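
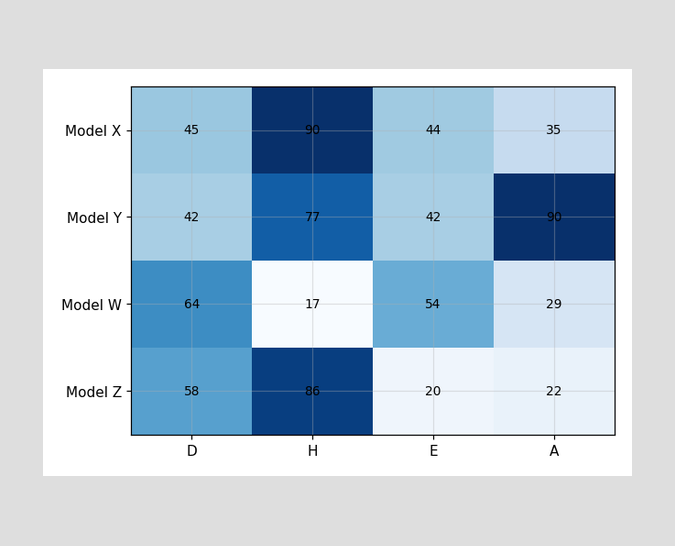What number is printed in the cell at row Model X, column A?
35

The (Model X, A) cell reads 35.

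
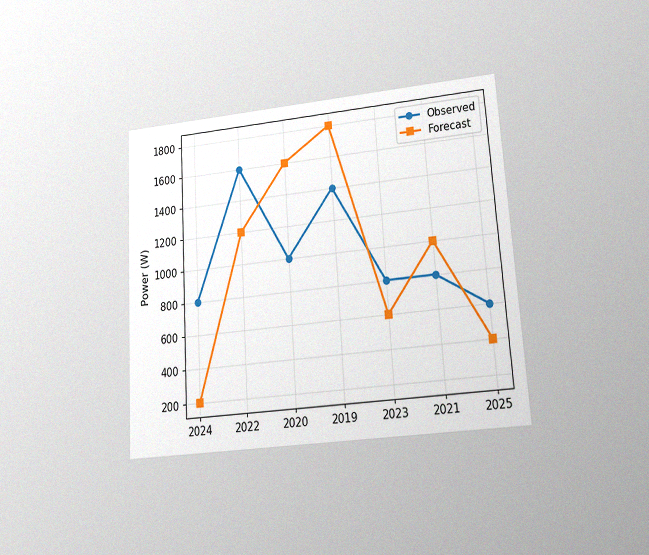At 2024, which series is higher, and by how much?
Observed, by 600W

The chart is tilted about 4° counter-clockwise and viewed at a slight angle, with some photo noise. At 2024, Observed sits above the other line by 600W.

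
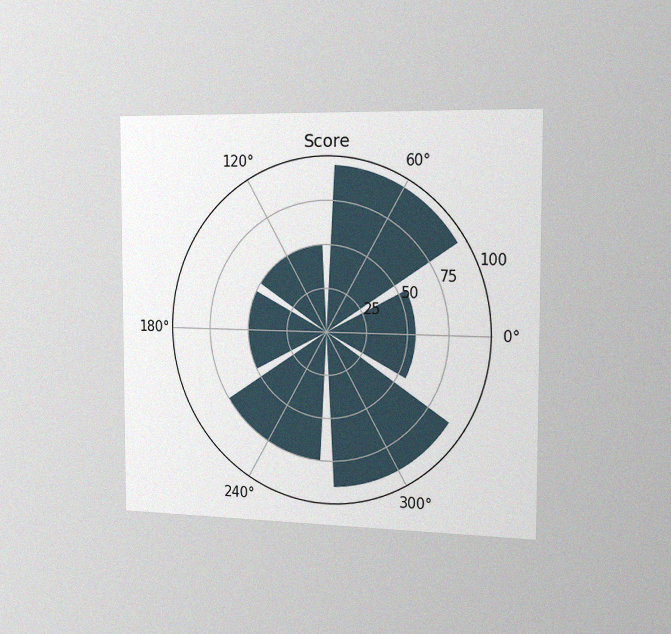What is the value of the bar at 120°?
50

The chart is viewed slightly from the right, with some photo noise. The bar at 120° reaches 50 on the radial axis.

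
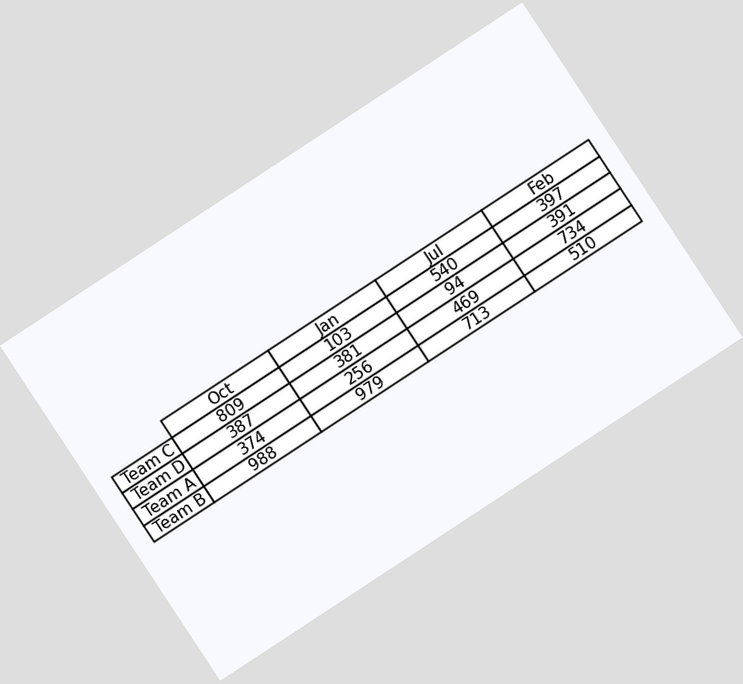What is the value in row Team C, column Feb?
397

The chart is tilted about 33° counter-clockwise. The (Team C, Feb) cell reads 397.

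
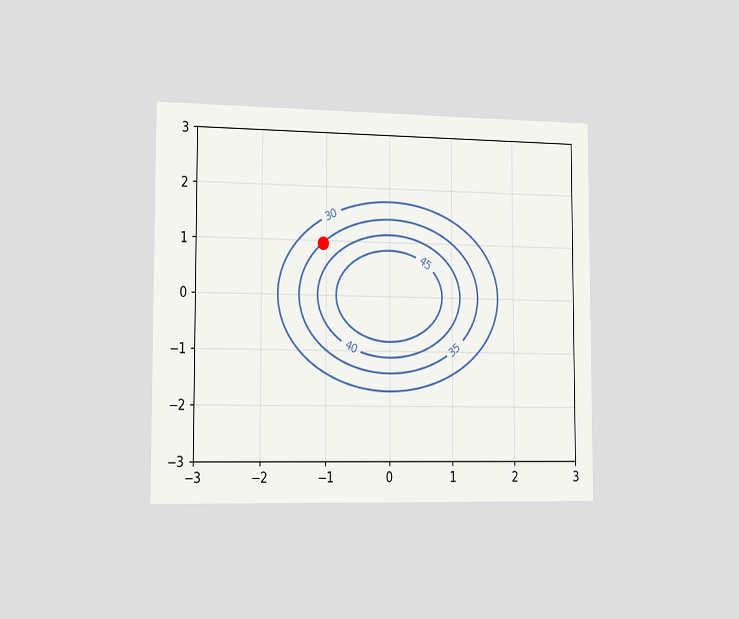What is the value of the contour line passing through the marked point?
The chart is viewed slightly from the left. The marked point sits on the contour labelled 35.

35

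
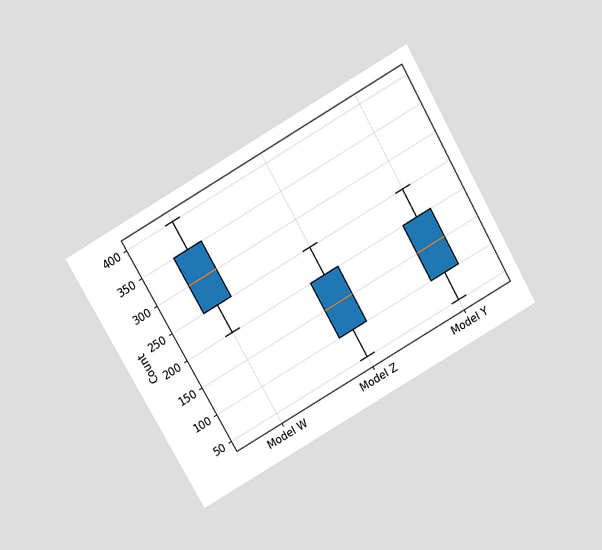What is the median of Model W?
The chart is tilted about 30° counter-clockwise and viewed slightly from above. The median line in the Model W box sits at 300.

300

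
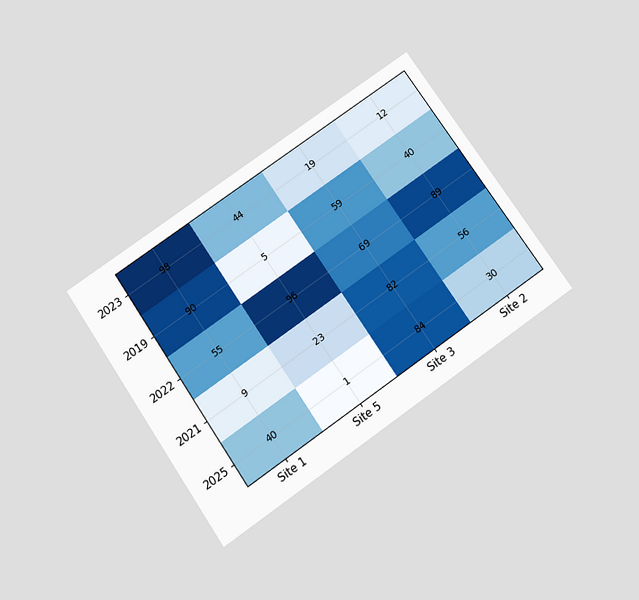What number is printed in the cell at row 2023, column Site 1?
98

The chart is tilted about 35° counter-clockwise and viewed slightly from below. The (2023, Site 1) cell reads 98.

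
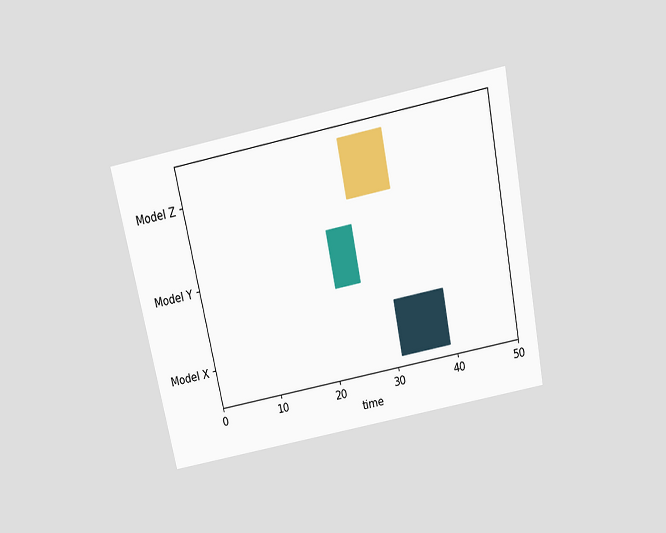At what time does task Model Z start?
26

The chart is tilted about 12° counter-clockwise and viewed slightly from above. The Model Z bar begins at t=26.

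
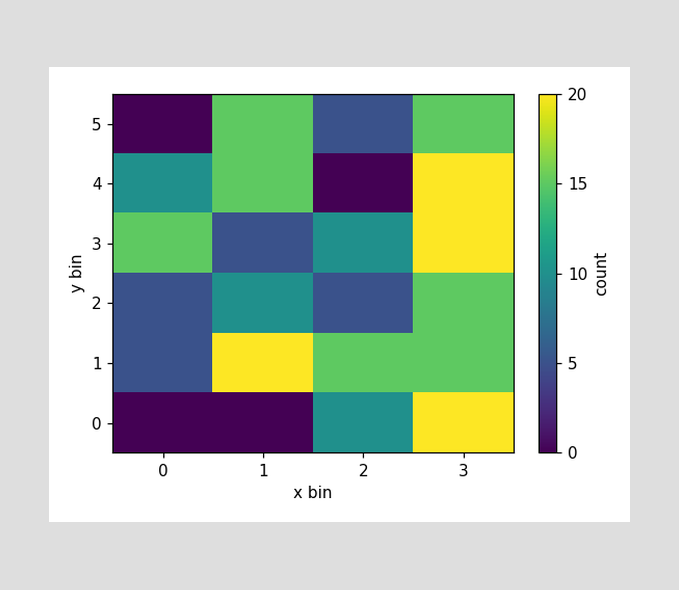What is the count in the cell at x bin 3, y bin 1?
Matching the cell (3, 1) against the colorbar gives 15.

15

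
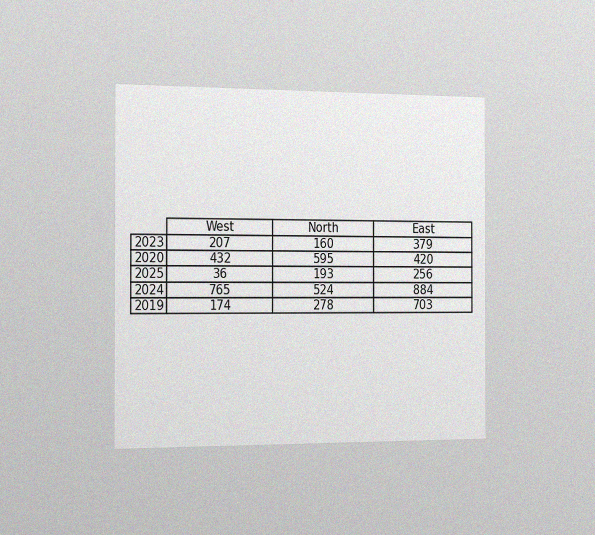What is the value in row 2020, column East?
420

The chart is viewed slightly from the left, with some photo noise. The (2020, East) cell reads 420.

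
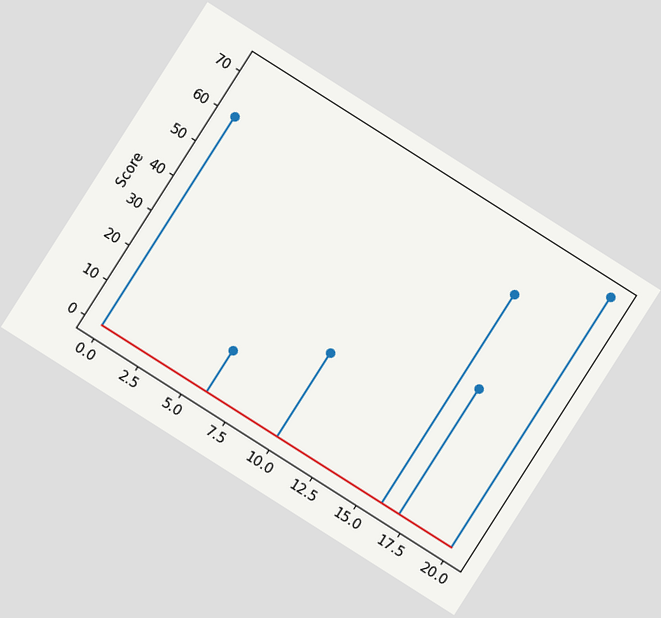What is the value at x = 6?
12

The chart is tilted about 32° clockwise. The stem at x=6 reaches 12.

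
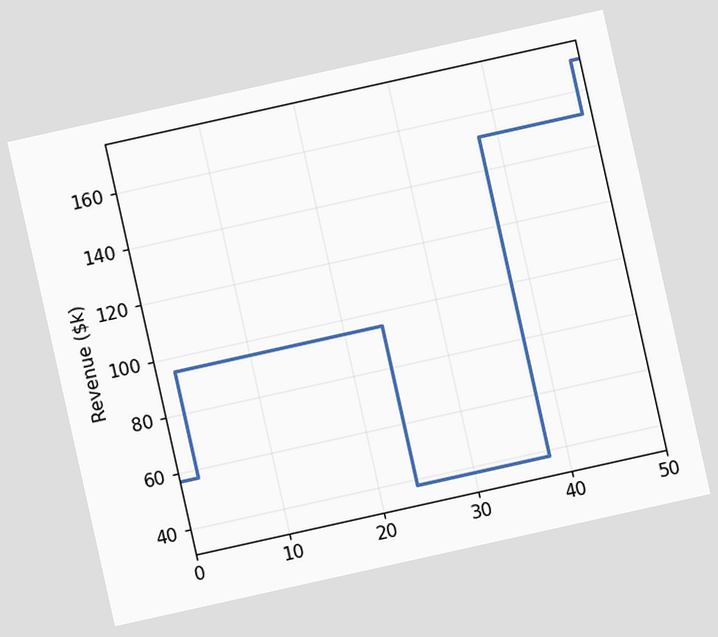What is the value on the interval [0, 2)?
The chart is tilted about 13° counter-clockwise. On [0, 2) the step sits at $57k.

$57k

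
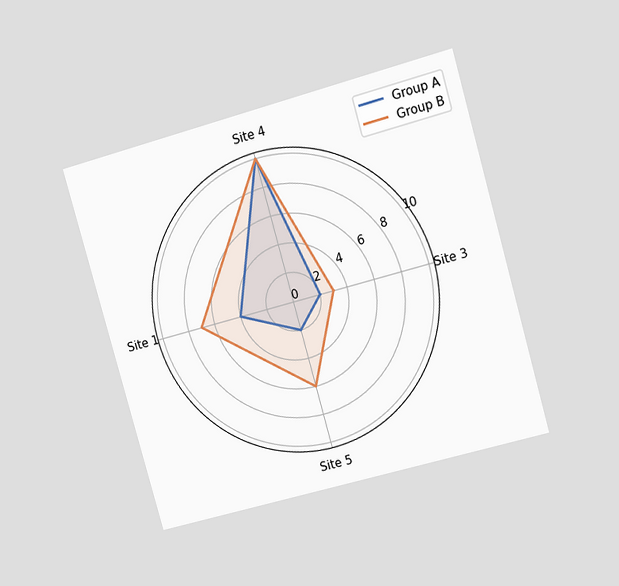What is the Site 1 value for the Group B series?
The chart is tilted about 16° counter-clockwise and viewed at a slight angle. On the Site 1 axis, Group B reaches 7.

7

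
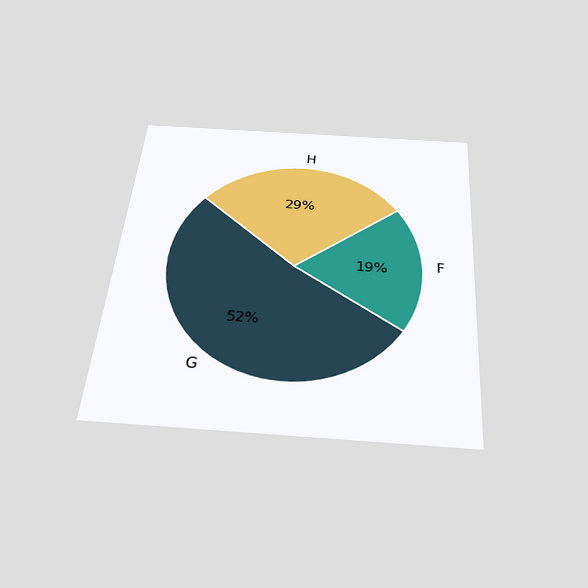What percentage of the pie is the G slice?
The chart is tilted about 5° clockwise and viewed slightly from below. The G slice takes up 52% of the pie.

52%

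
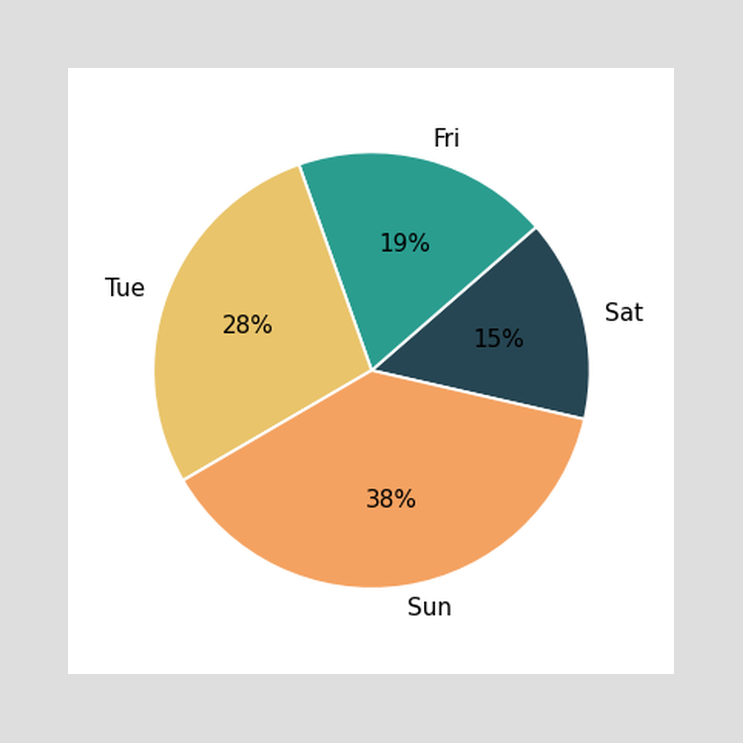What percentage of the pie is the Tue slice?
28%

The Tue slice takes up 28% of the pie.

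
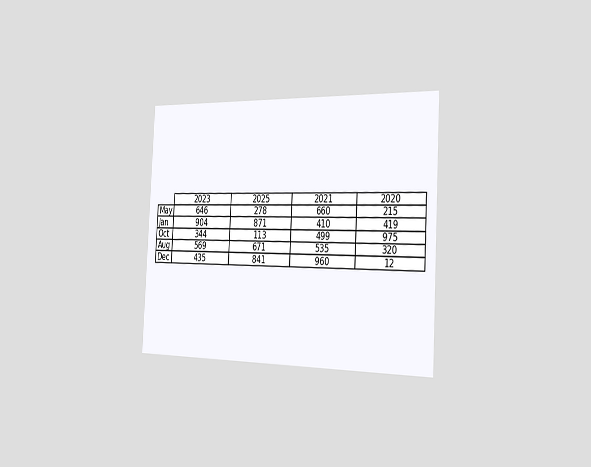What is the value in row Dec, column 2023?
The chart is tilted about 3° clockwise and viewed slightly from the right. The (Dec, 2023) cell reads 435.

435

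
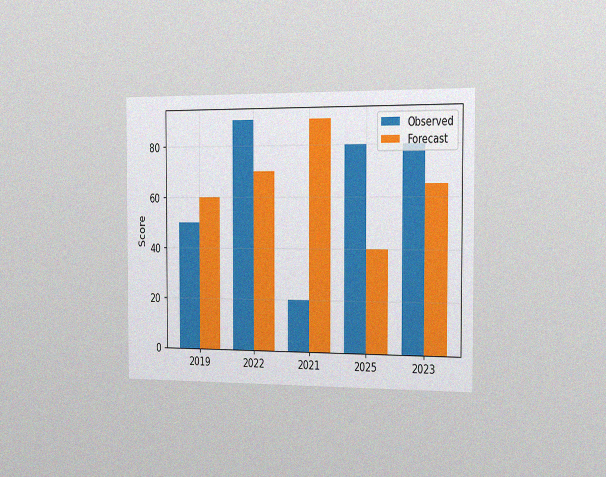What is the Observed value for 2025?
The chart is viewed slightly from the right, with some photo noise. The Observed bar at 2025 reaches 80 on the y-axis.

80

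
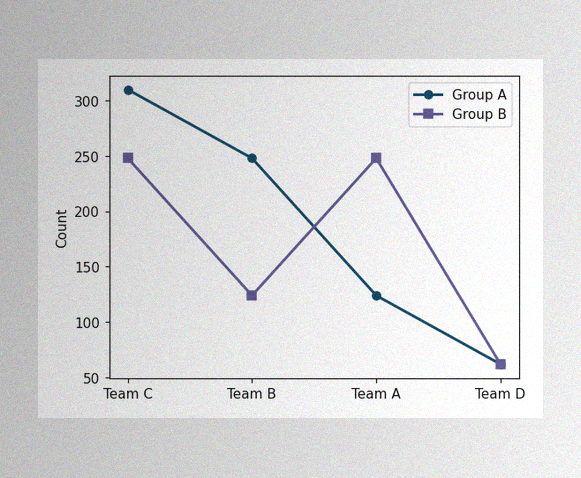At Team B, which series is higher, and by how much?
Group A, by 124

The image has some photo noise and uneven lighting. At Team B, Group A sits above the other line by 124.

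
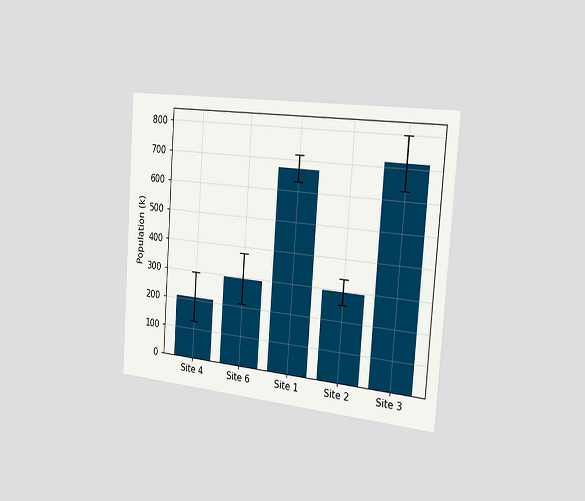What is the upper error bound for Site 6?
378k

The chart is tilted about 4° clockwise and viewed slightly from the right. The Site 6 bar's upper whisker reaches 378k.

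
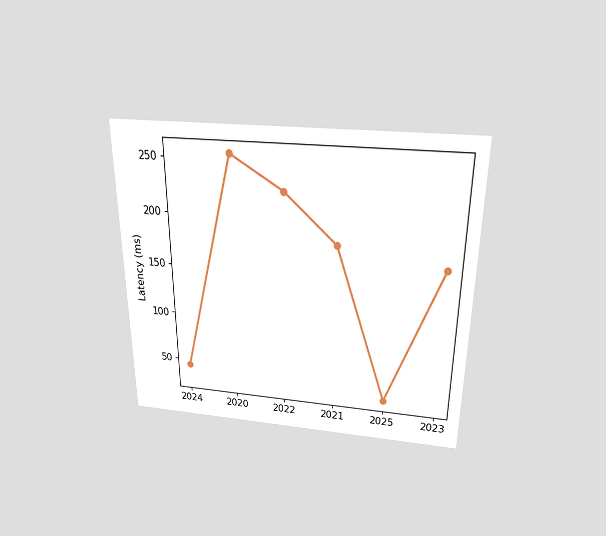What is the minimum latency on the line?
30ms

The chart is viewed slightly from above. The lowest point is at 2025, and reading across to the y-axis gives 30ms.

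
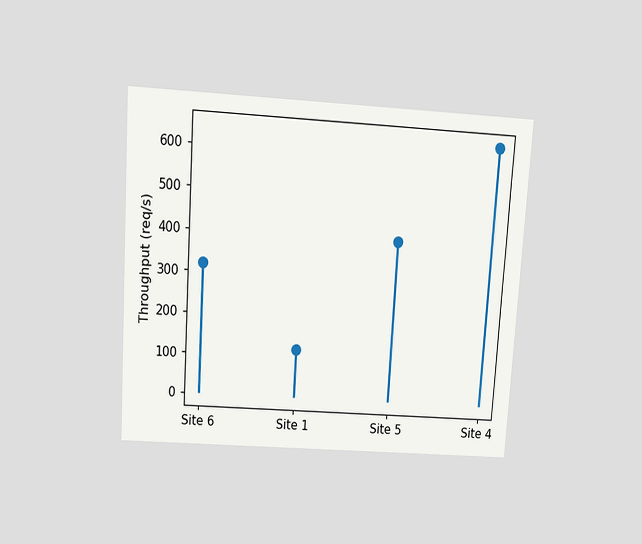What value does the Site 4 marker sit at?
640req/s

The chart is tilted about 4° clockwise and viewed slightly from above. The Site 4 marker sits at 640req/s.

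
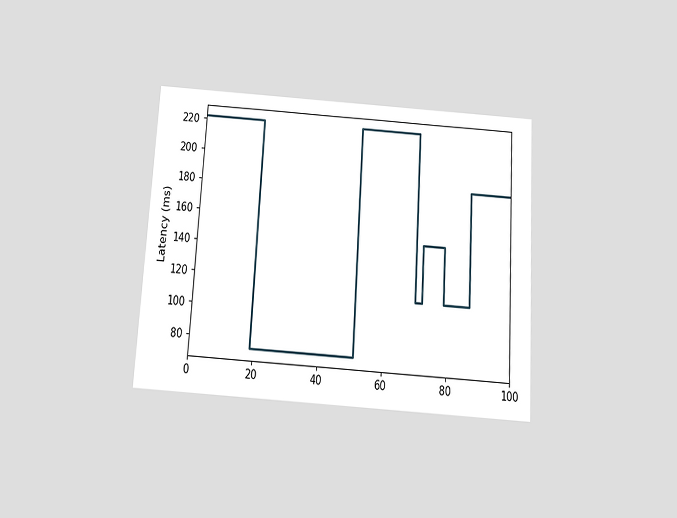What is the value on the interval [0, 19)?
The chart is tilted about 4° clockwise and viewed slightly from below. On [0, 19) the step sits at 222ms.

222ms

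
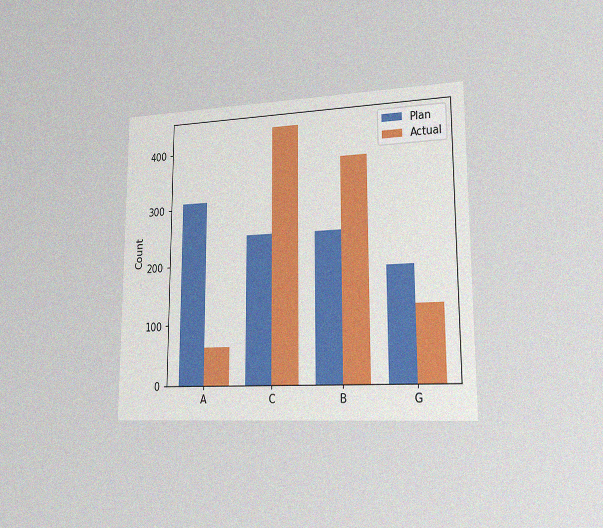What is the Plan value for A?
The chart is viewed slightly from the right, with some photo noise. The Plan bar at A reaches 310 on the y-axis.

310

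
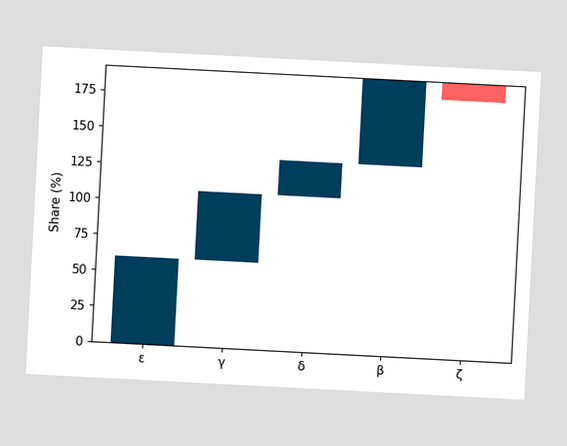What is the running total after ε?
60%

The chart is tilted about 3° clockwise. After ε the running total reaches 60%.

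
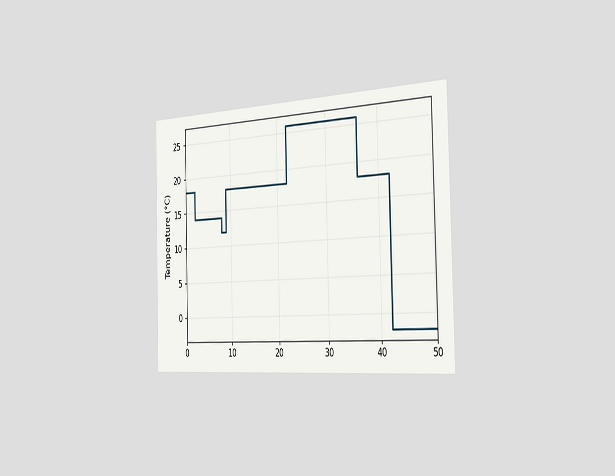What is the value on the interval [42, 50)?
The chart is viewed slightly from the right. On [42, 50) the step sits at -2°C.

-2°C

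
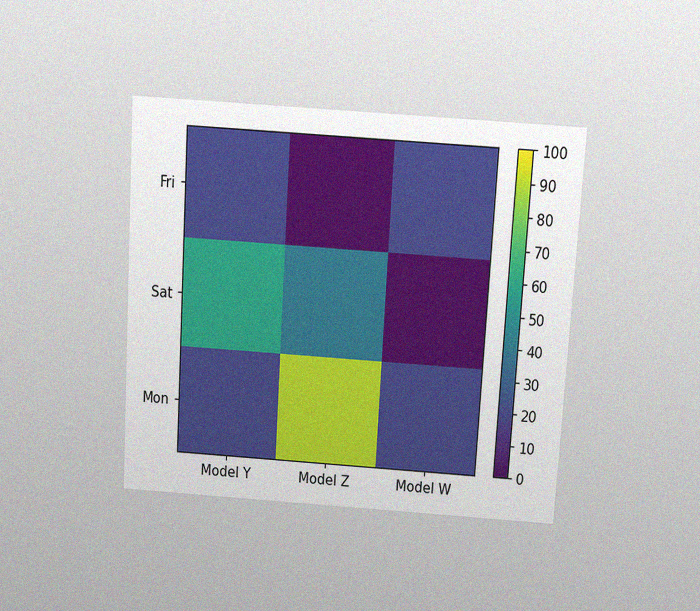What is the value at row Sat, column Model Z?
The chart is tilted about 4° clockwise and viewed slightly from above, with some photo noise. Matching cell (Sat, Model Z) against the colorbar gives 40.

40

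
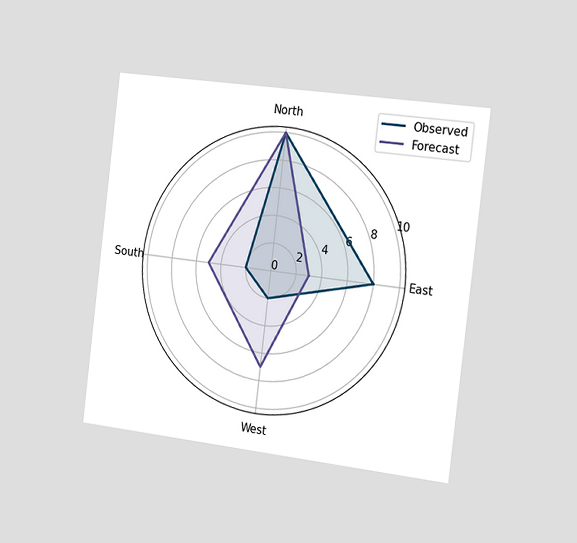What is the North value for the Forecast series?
The chart is tilted about 7° clockwise and viewed slightly from the right. On the North axis, Forecast reaches 10.

10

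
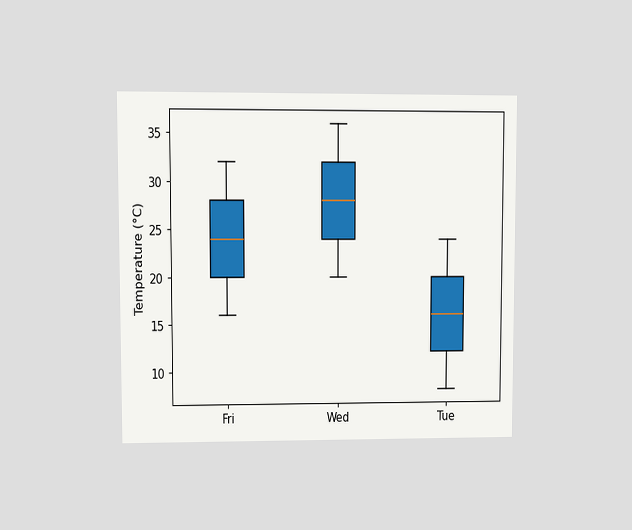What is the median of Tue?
16°C

The chart is viewed at a slight angle. The median line in the Tue box sits at 16°C.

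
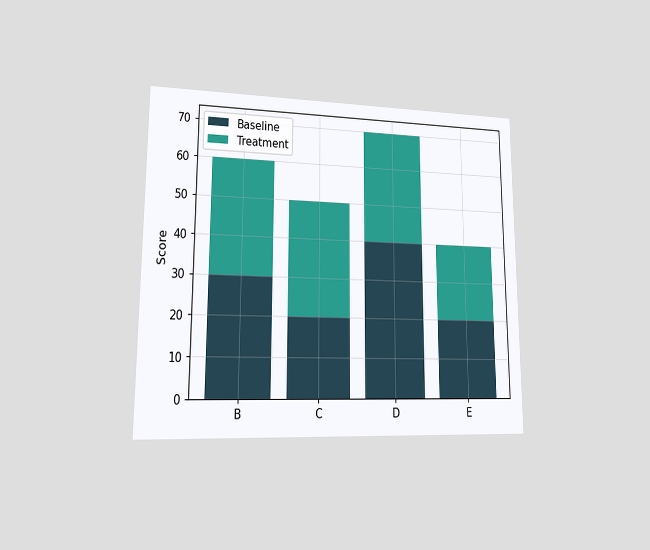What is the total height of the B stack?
The chart is viewed at a slight angle. The B stack's top reaches 60 on the y-axis.

60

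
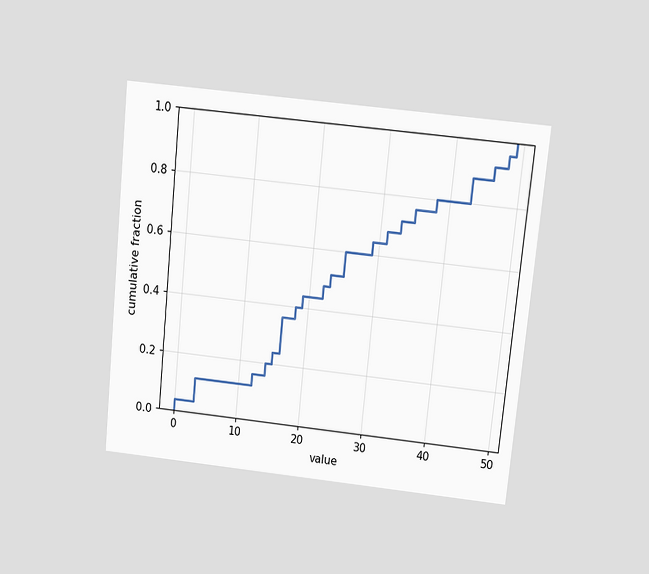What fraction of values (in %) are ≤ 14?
The chart is tilted about 6° clockwise and viewed at a slight angle. At x=14 the ECDF step is at 20%.

20%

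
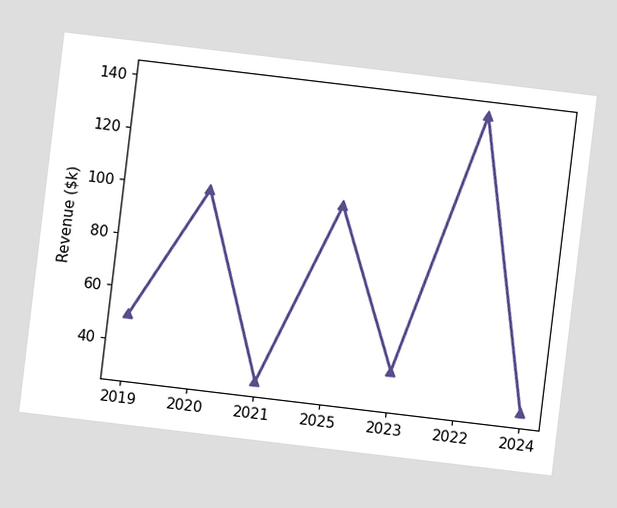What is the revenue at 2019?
The chart is tilted about 7° clockwise. At 2019, the line is at $50k.

$50k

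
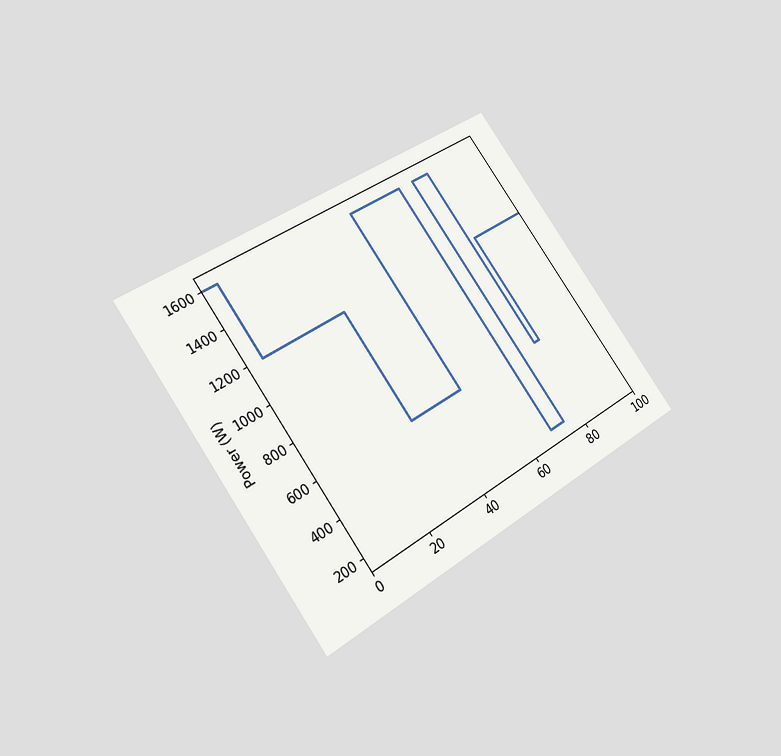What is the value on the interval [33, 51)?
600W

The chart is tilted about 35° counter-clockwise and viewed at a slight angle. On [33, 51) the step sits at 600W.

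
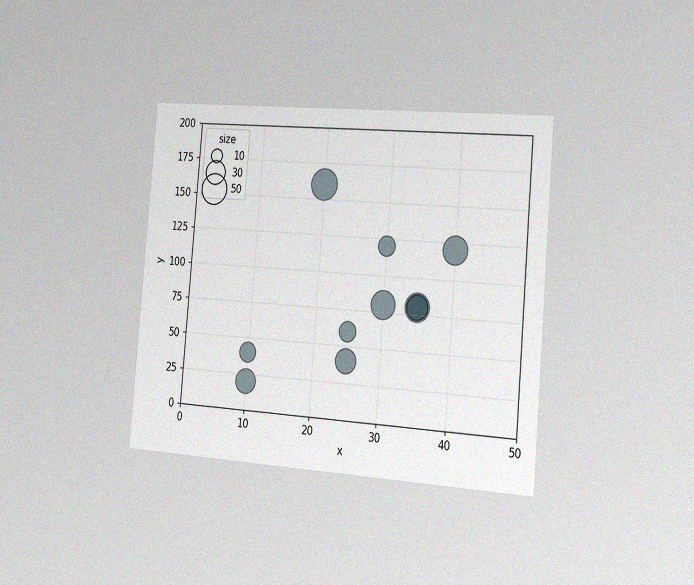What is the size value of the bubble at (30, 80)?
The chart is tilted about 5° clockwise and viewed slightly from the right, with some photo noise. Matching the bubble at (30, 80) against the size legend gives 40.

40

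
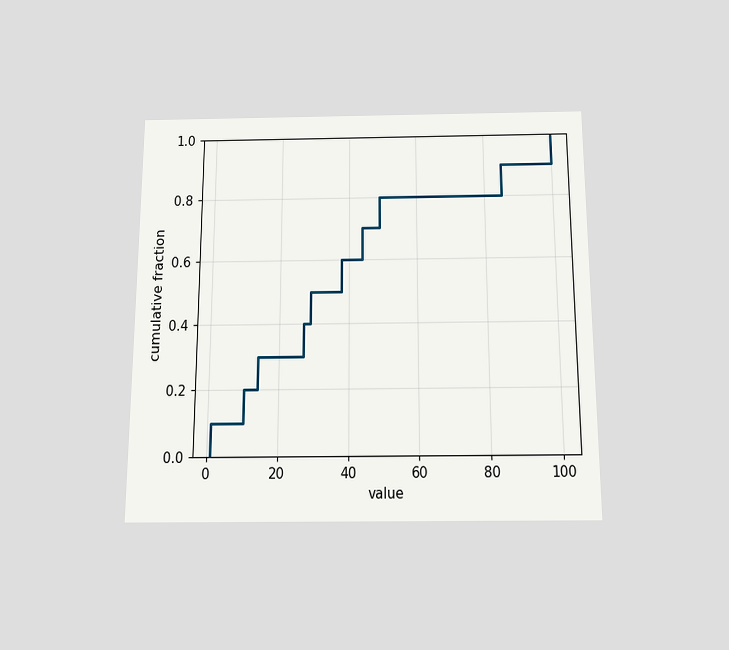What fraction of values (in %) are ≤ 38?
60%

The chart is viewed slightly from below. At x=38 the ECDF step is at 60%.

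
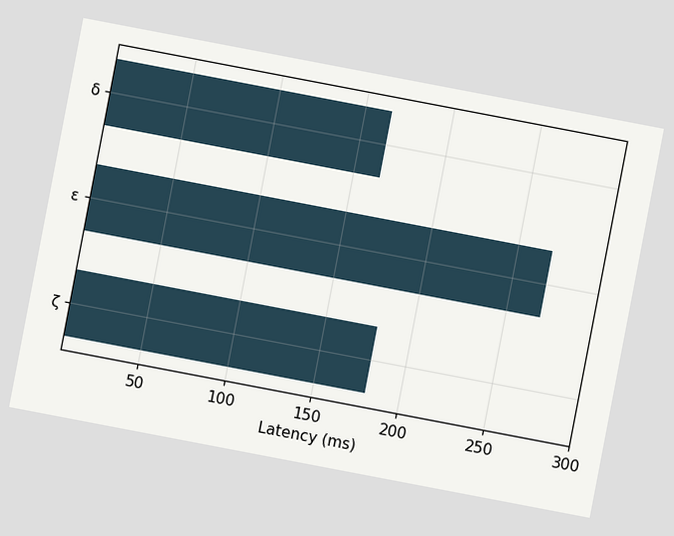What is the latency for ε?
The chart is tilted about 11° clockwise. Reading along the chart's x-axis, the ε bar reaches 270ms.

270ms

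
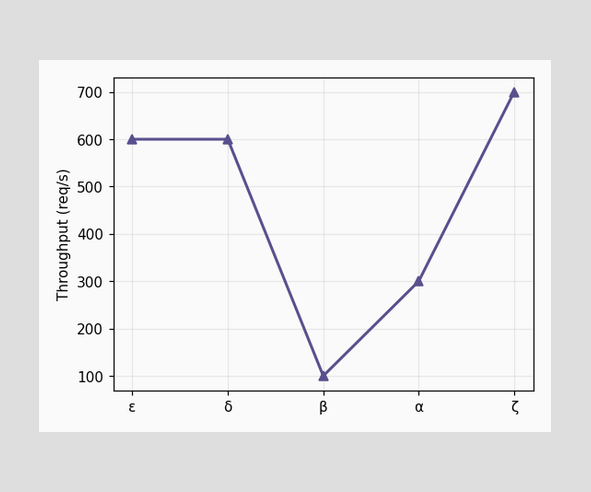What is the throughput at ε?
At ε, the line is at 600req/s.

600req/s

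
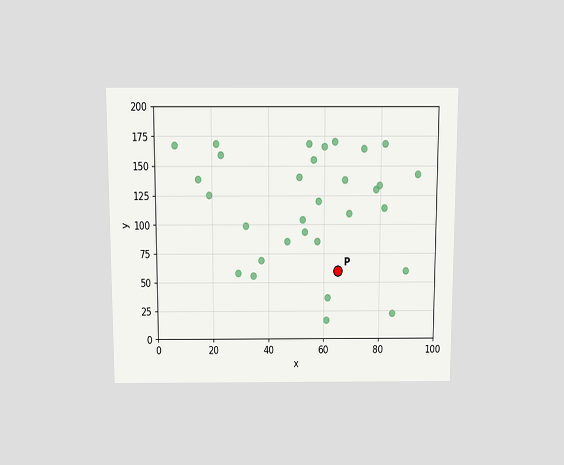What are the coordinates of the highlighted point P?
The chart is viewed slightly from above. Following the gridlines from P to each axis, P sits at (65, 60).

(65, 60)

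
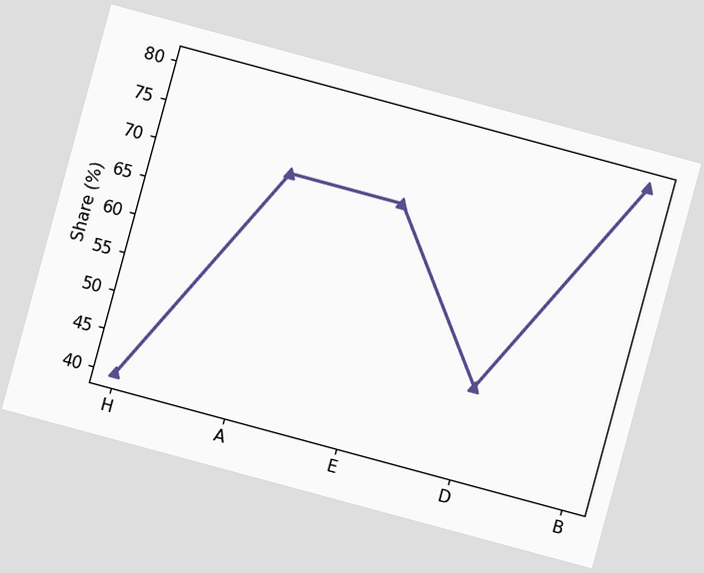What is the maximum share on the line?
The chart is tilted about 15° clockwise. The highest point is at B, and reading across to the y-axis gives 80%.

80%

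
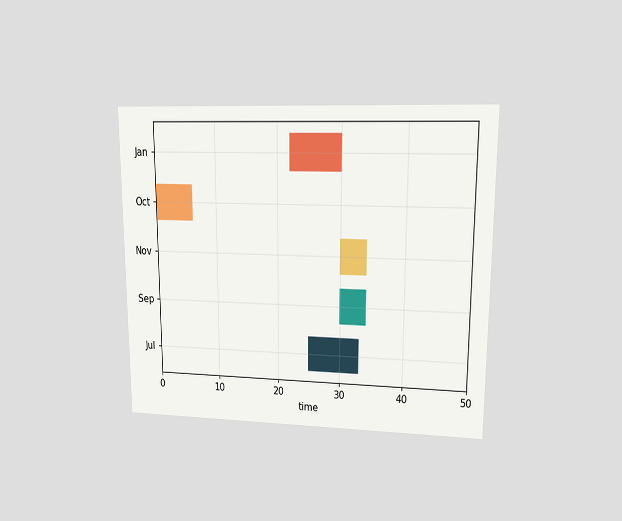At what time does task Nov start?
30

The chart is viewed at a slight angle. The Nov bar begins at t=30.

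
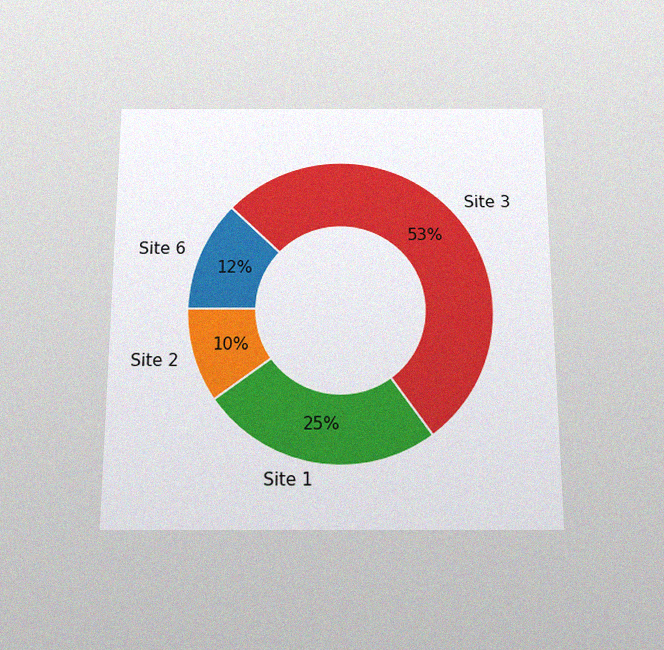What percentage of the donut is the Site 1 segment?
25%

The chart is viewed slightly from below, with some photo noise. The Site 1 segment takes up 25% of the ring.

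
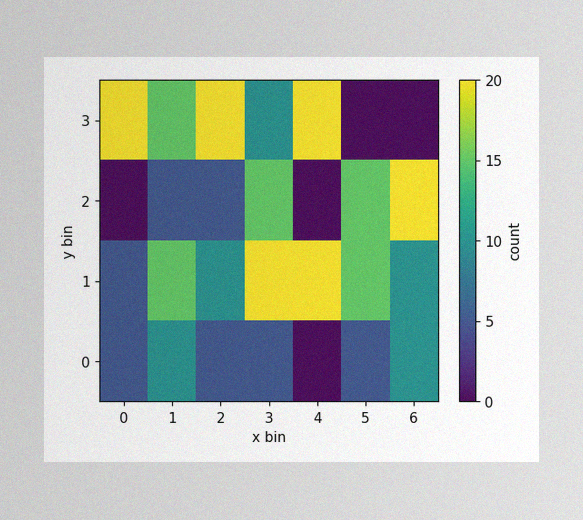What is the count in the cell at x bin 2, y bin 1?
The image has some photo noise and uneven lighting. Matching the cell (2, 1) against the colorbar gives 10.

10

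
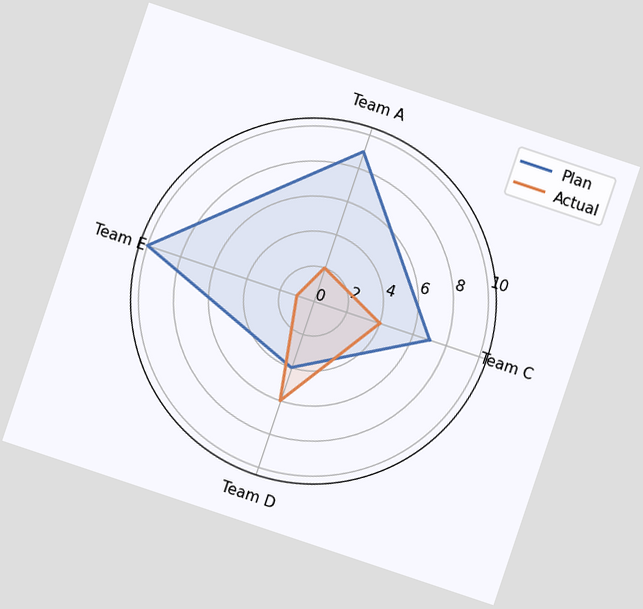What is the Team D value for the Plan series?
The chart is tilted about 19° clockwise. On the Team D axis, Plan reaches 4.

4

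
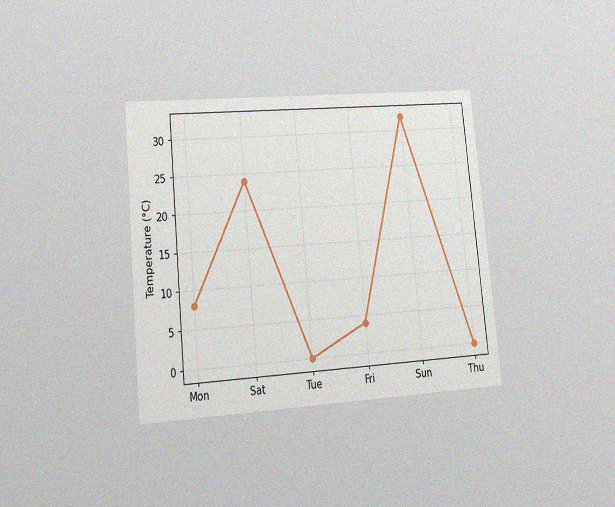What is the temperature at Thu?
0°C

The chart is tilted about 5° counter-clockwise and viewed at a slight angle, with some photo noise. At Thu, the line is at 0°C.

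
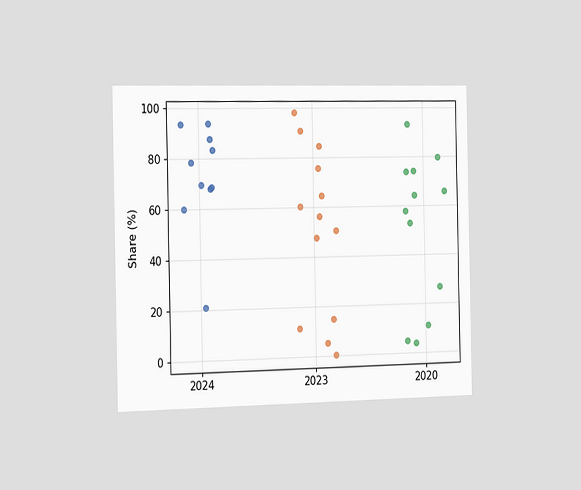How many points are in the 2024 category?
10

The chart is viewed slightly from the left. Counting the markers in the 2024 column gives 10.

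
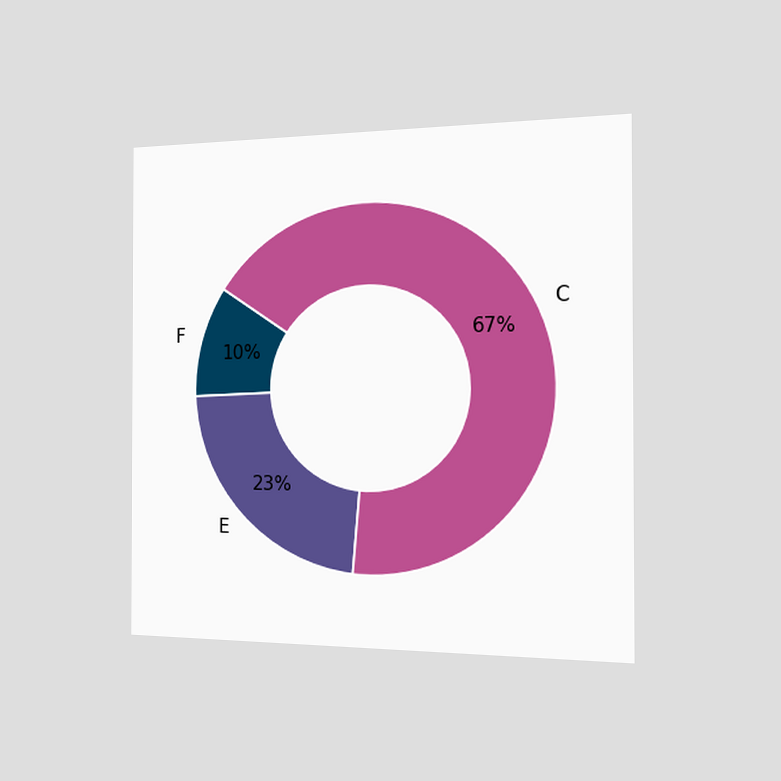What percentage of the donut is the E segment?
The chart is viewed slightly from the right. The E segment takes up 23% of the ring.

23%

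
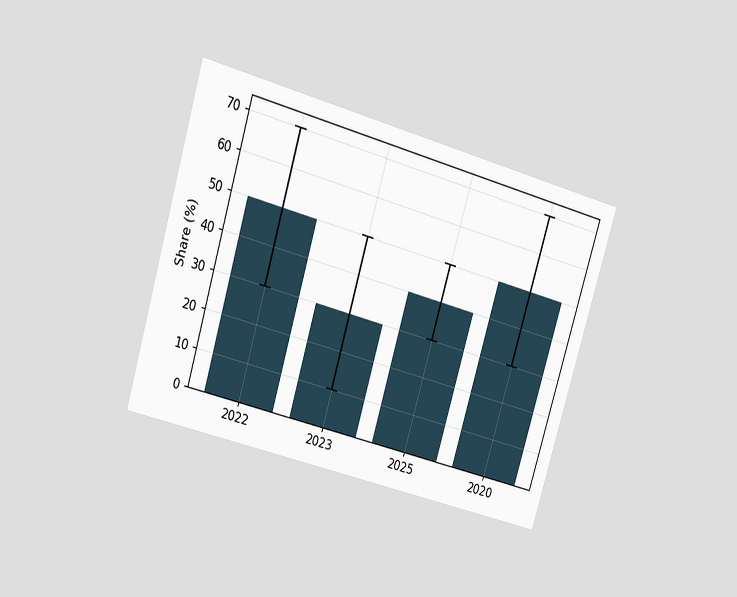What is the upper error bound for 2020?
The chart is tilted about 17° clockwise and viewed at a slight angle. The 2020 bar's upper whisker reaches 70%.

70%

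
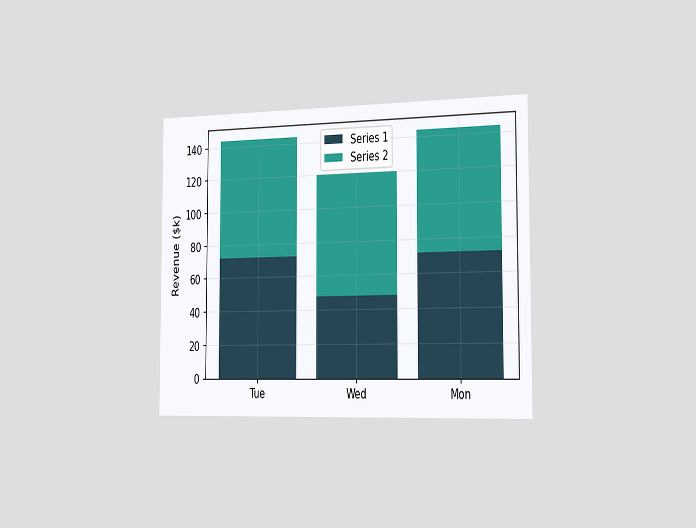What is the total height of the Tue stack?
The chart is viewed slightly from the right. The Tue stack's top reaches $144k on the y-axis.

$144k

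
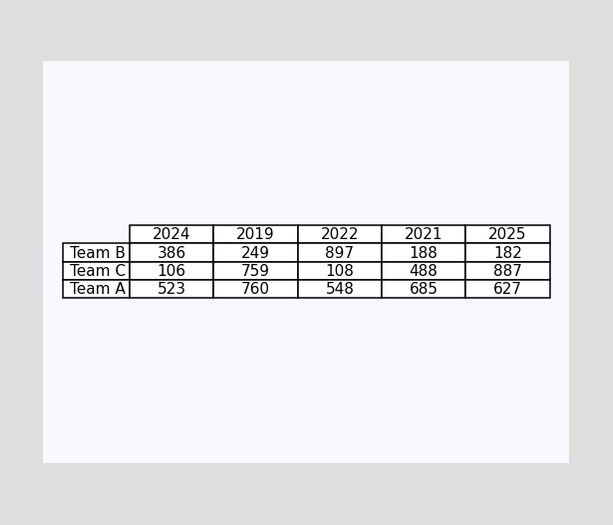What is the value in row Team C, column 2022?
108

The (Team C, 2022) cell reads 108.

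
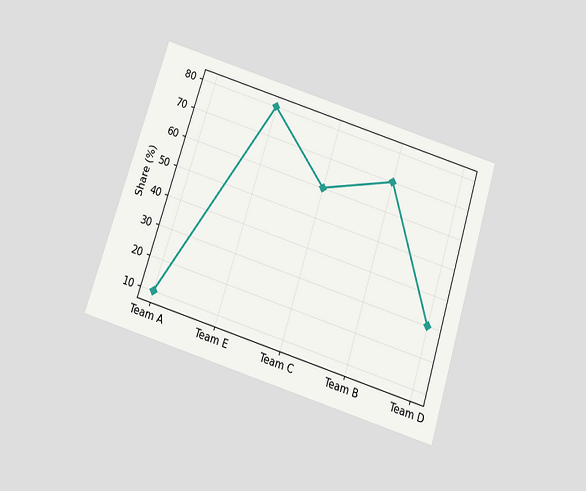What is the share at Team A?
The chart is tilted about 17° clockwise and viewed slightly from below. At Team A, the line is at 10%.

10%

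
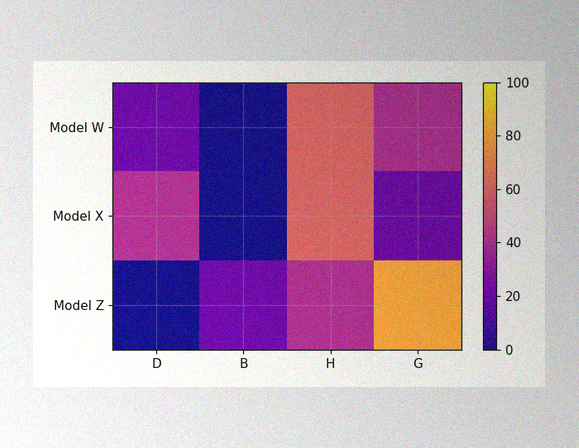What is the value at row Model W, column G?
The image has some photo noise and uneven lighting. Matching cell (Model W, G) against the colorbar gives 40.

40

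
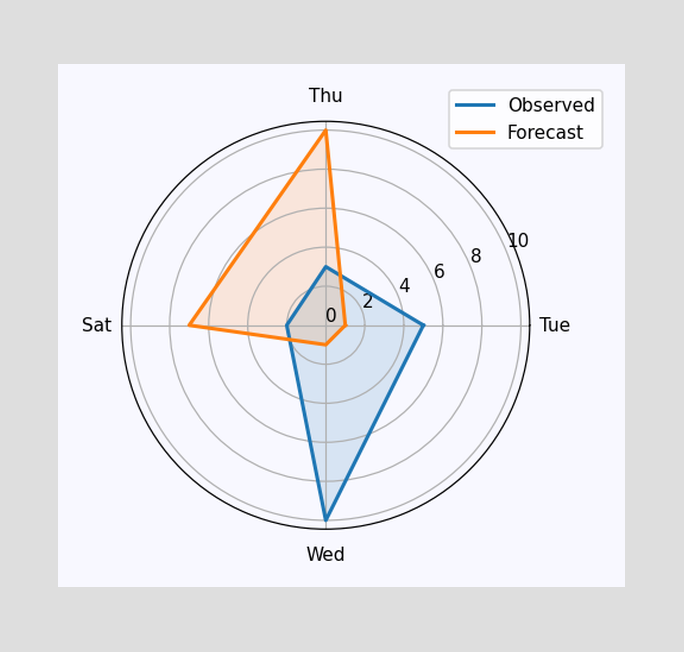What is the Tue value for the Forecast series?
On the Tue axis, Forecast reaches 1.

1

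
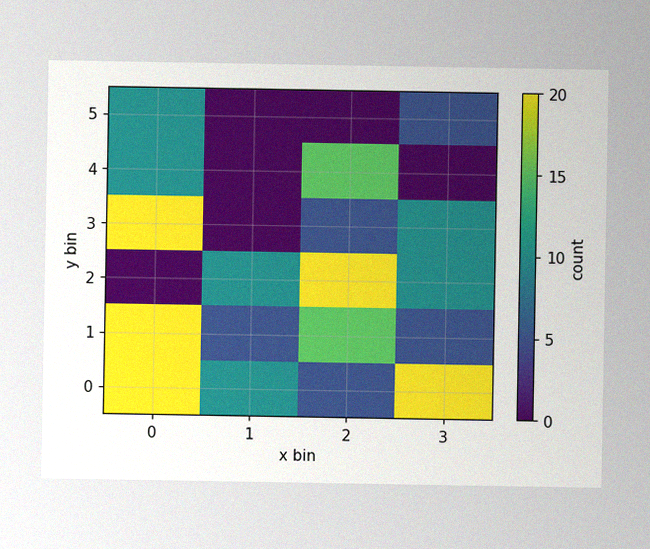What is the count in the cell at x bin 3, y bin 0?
20

The image has some photo noise and uneven lighting. Matching the cell (3, 0) against the colorbar gives 20.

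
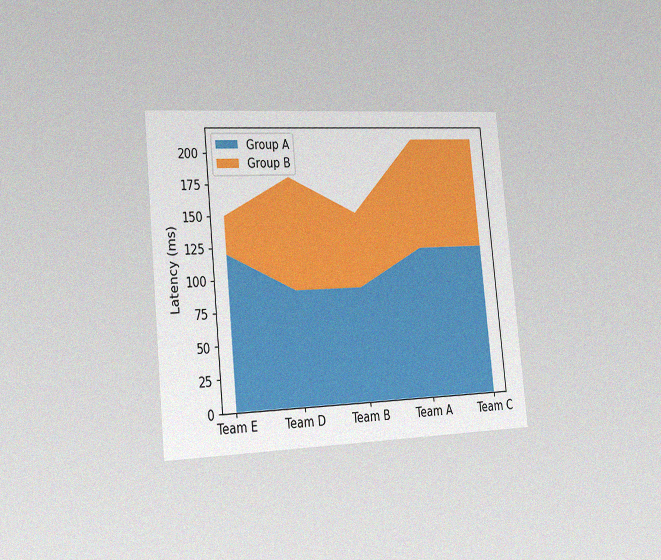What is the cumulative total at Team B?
150ms

The chart is tilted about 6° counter-clockwise and viewed slightly from the left, with some photo noise. The stacked total at Team B reaches 150ms.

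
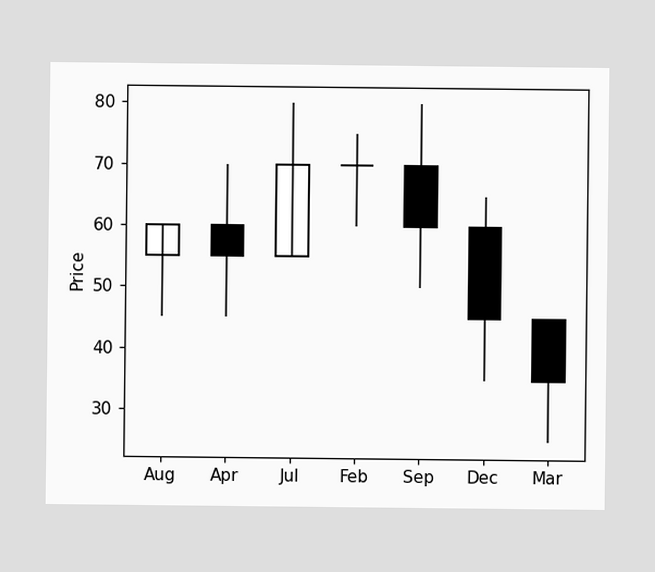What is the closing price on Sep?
The Sep candle closes at 60.

60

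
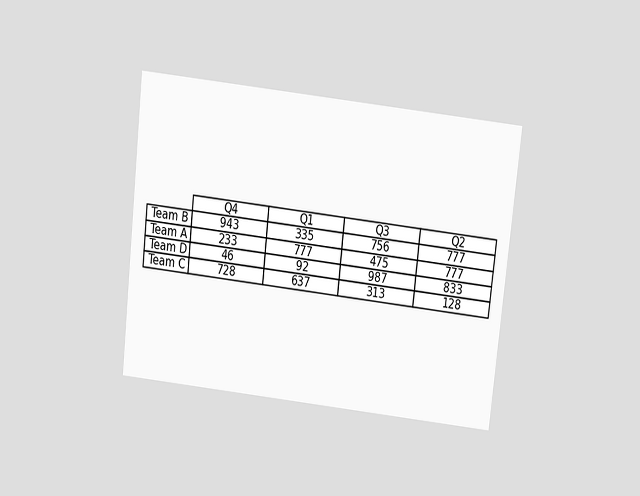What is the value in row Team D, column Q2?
The chart is tilted about 6° clockwise and viewed slightly from above. The (Team D, Q2) cell reads 833.

833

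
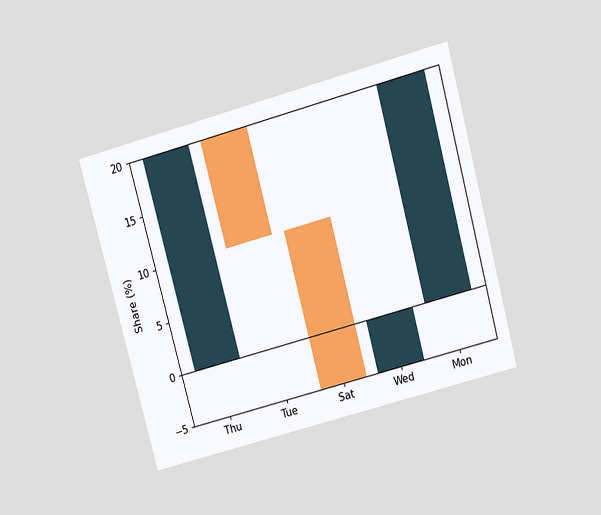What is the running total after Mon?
The chart is tilted about 15° counter-clockwise and viewed slightly from above. After Mon the running total reaches 20%.

20%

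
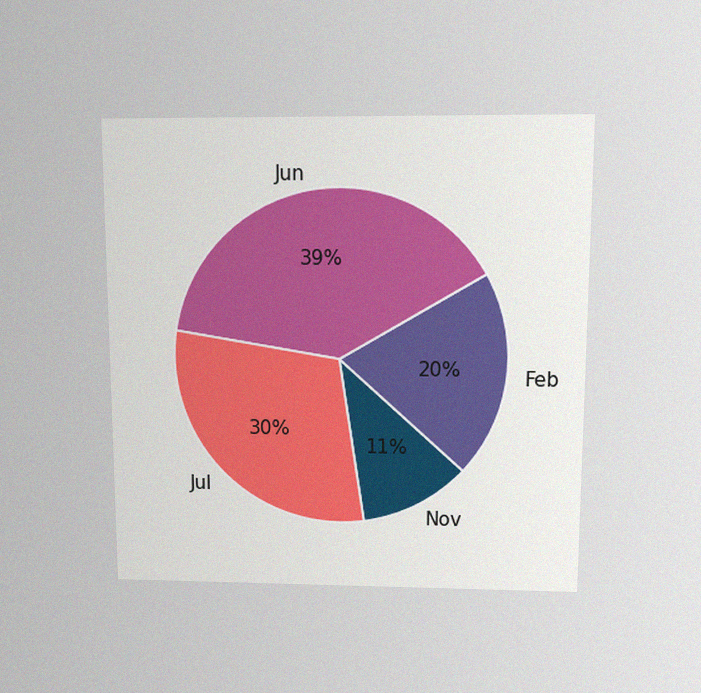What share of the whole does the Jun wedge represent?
39%

The chart is viewed slightly from above, with some photo noise. The Jun slice takes up 39% of the pie.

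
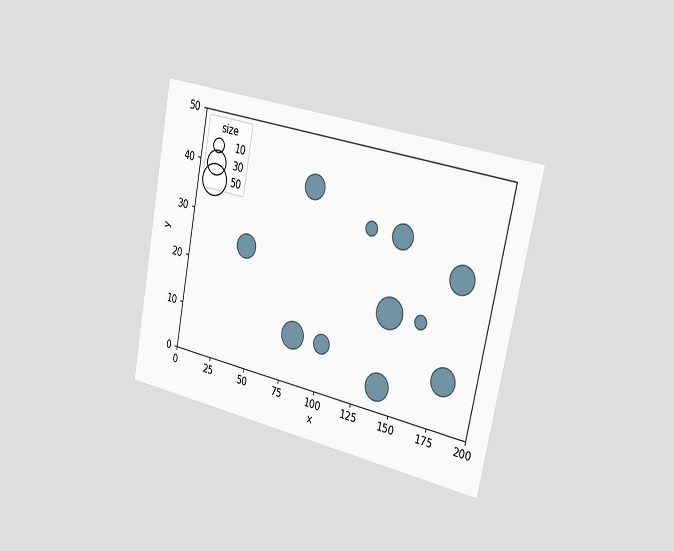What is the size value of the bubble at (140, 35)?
30

The chart is tilted about 11° clockwise and viewed slightly from the right. Matching the bubble at (140, 35) against the size legend gives 30.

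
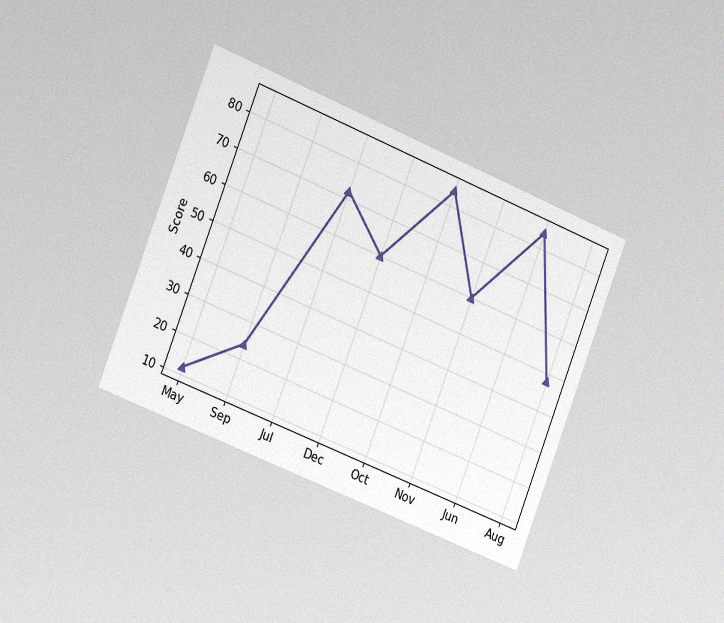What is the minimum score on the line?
The chart is tilted about 21° clockwise and viewed slightly from the left, with some photo noise. The lowest point is at May, and reading across to the y-axis gives 12.

12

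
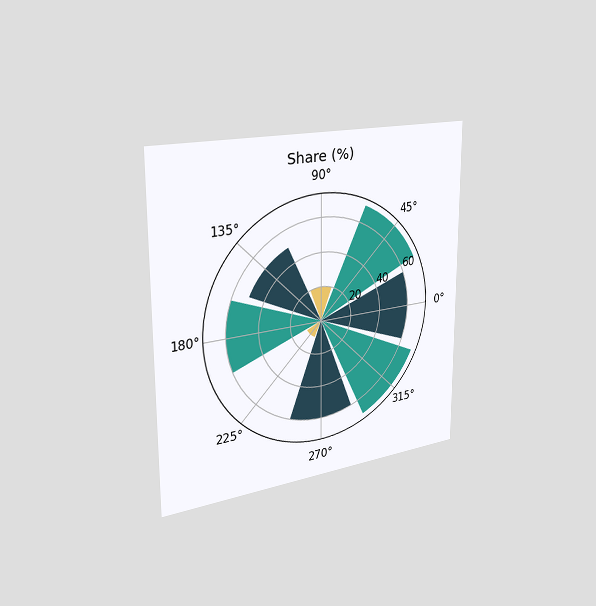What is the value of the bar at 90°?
The chart is viewed slightly from the left. The bar at 90° reaches 20% on the radial axis.

20%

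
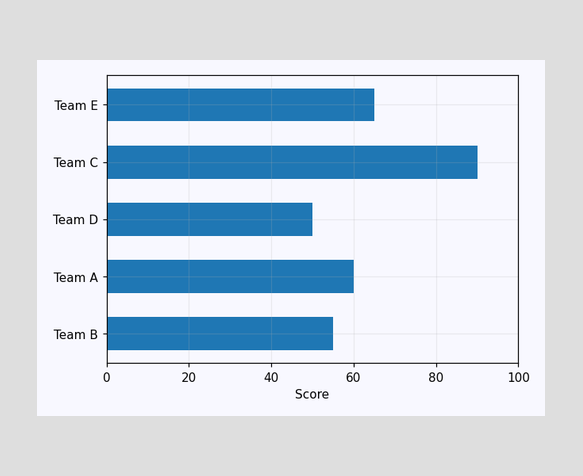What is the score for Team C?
Reading along the chart's x-axis, the Team C bar reaches 90.

90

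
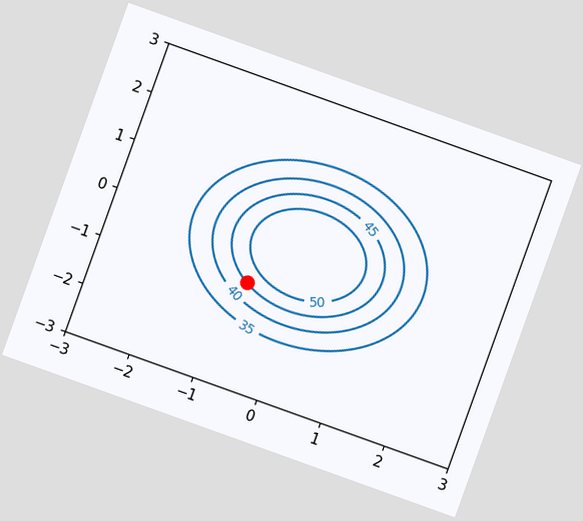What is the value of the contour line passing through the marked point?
The chart is tilted about 20° clockwise. The marked point sits on the contour labelled 45.

45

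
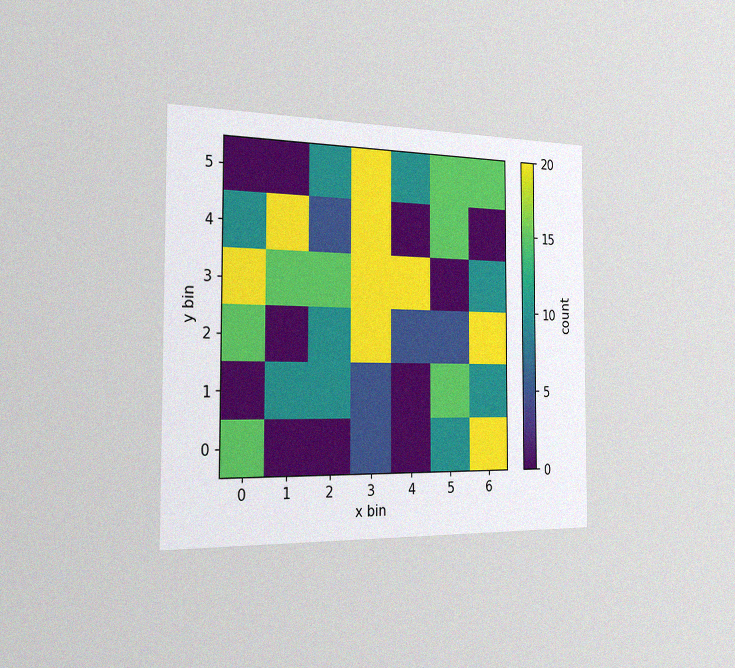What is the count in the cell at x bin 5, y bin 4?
15

The chart is viewed slightly from the left, with some photo noise. Matching the cell (5, 4) against the colorbar gives 15.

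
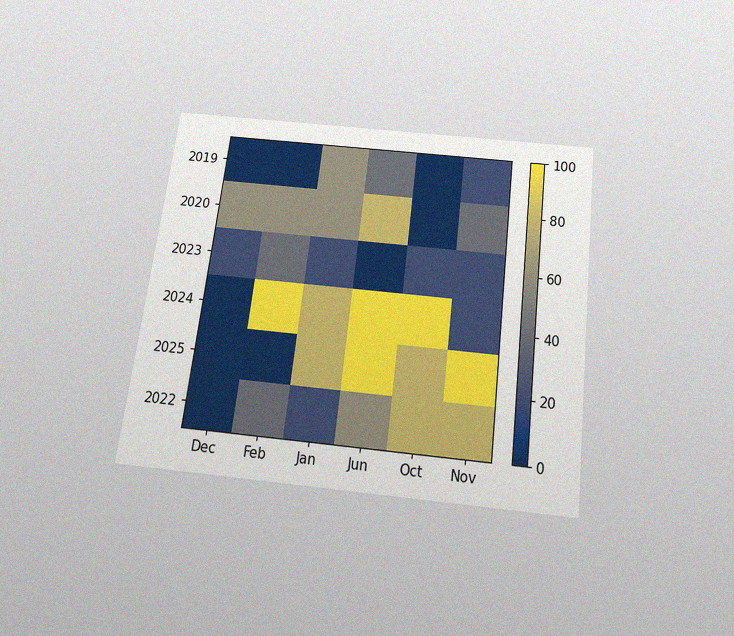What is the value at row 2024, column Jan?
80

The chart is tilted about 7° clockwise and viewed slightly from below, with some photo noise. Matching cell (2024, Jan) against the colorbar gives 80.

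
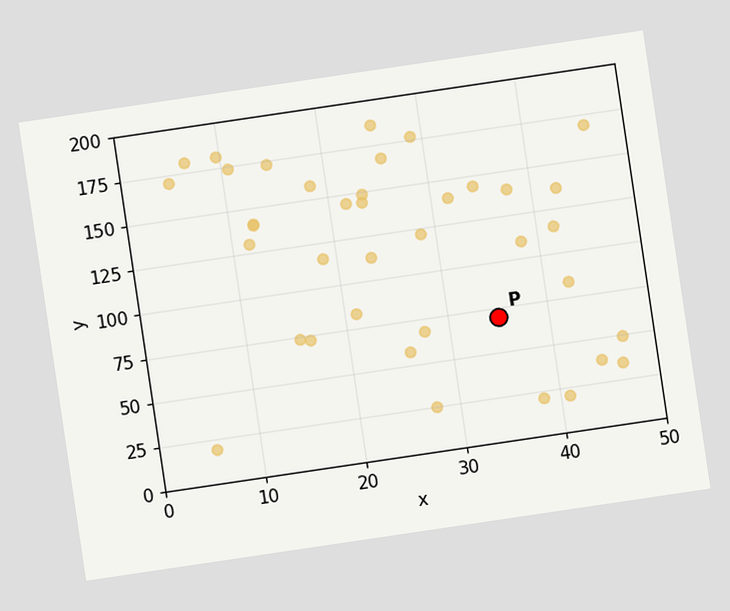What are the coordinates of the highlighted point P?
The chart is tilted about 8° counter-clockwise. Following the gridlines from P to each axis, P sits at (35, 70).

(35, 70)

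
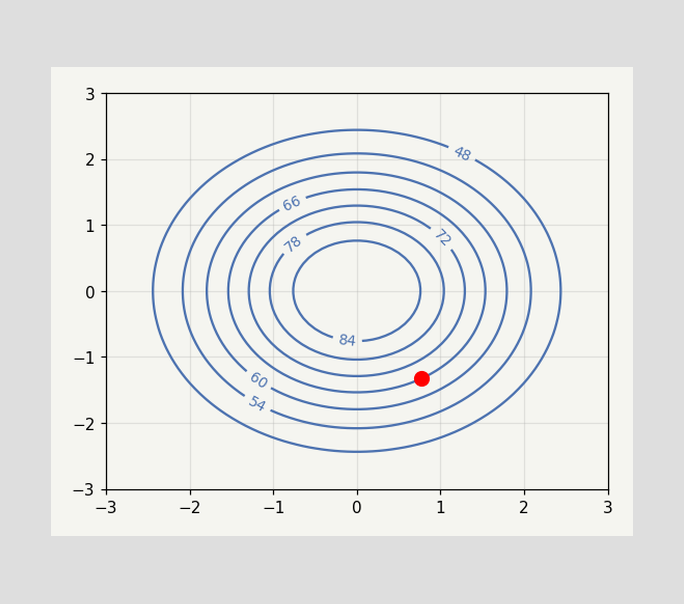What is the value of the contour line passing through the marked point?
66

The marked point sits on the contour labelled 66.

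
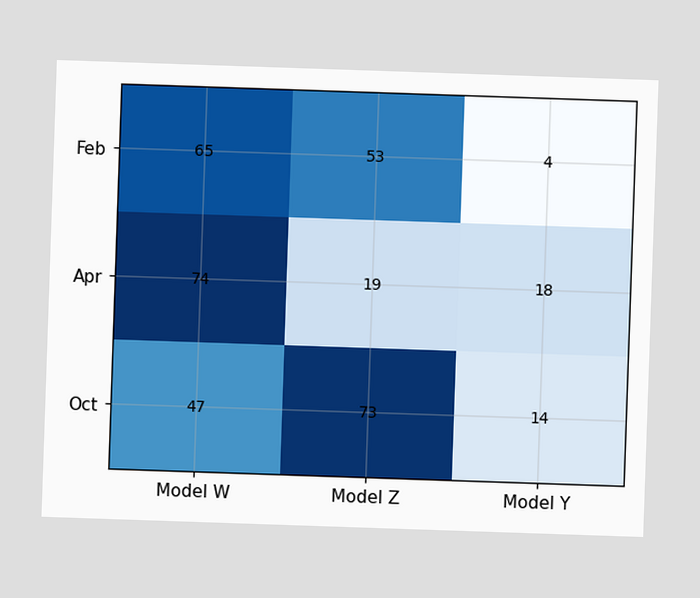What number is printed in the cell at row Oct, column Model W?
The (Oct, Model W) cell reads 47.

47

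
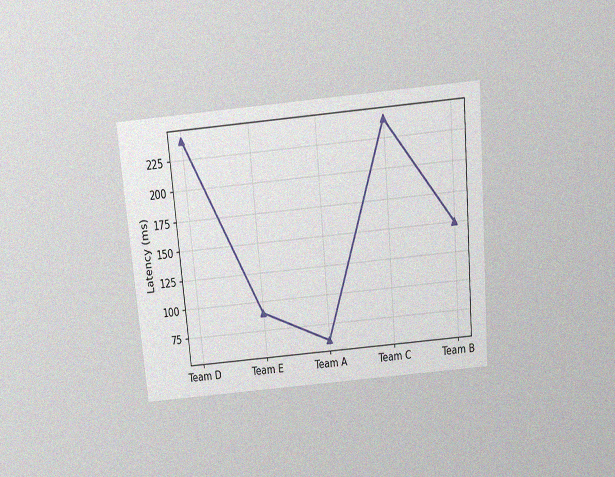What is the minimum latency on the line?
The chart is tilted about 5° counter-clockwise and viewed slightly from above, with some photo noise. The lowest point is at Team A, and reading across to the y-axis gives 60ms.

60ms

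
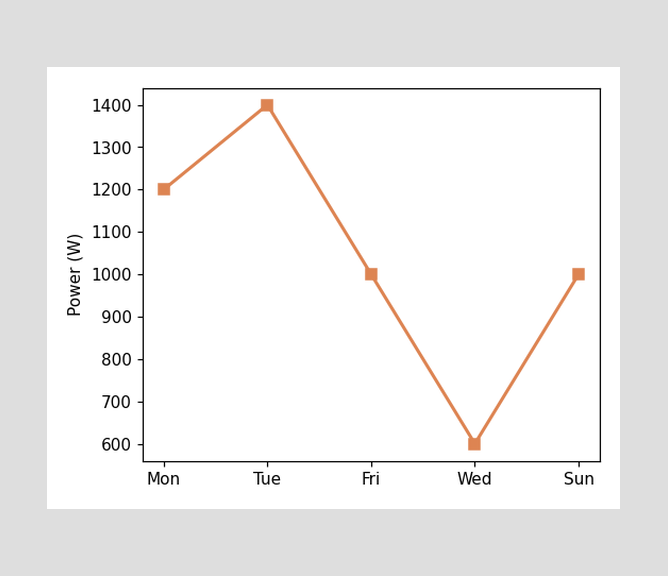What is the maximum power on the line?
The highest point is at Tue, and reading across to the y-axis gives 1400W.

1400W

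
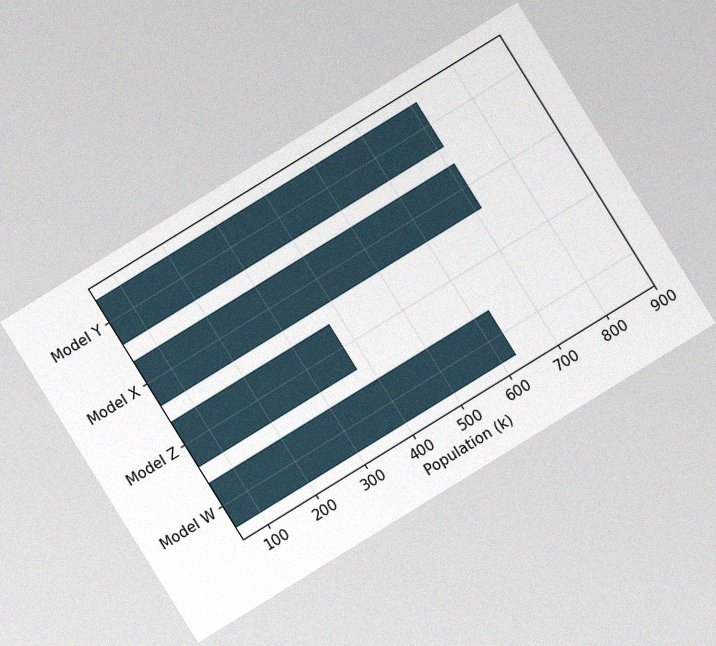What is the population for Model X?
714k

The chart is tilted about 32° counter-clockwise, with some photo noise. Reading along the chart's x-axis, the Model X bar reaches 714k.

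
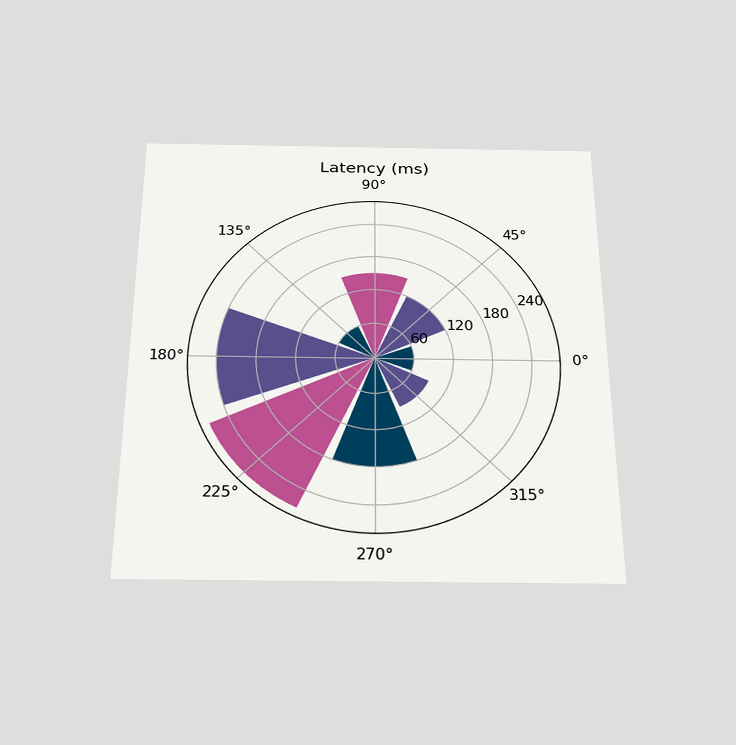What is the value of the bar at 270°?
The chart is viewed slightly from below. The bar at 270° reaches 180ms on the radial axis.

180ms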